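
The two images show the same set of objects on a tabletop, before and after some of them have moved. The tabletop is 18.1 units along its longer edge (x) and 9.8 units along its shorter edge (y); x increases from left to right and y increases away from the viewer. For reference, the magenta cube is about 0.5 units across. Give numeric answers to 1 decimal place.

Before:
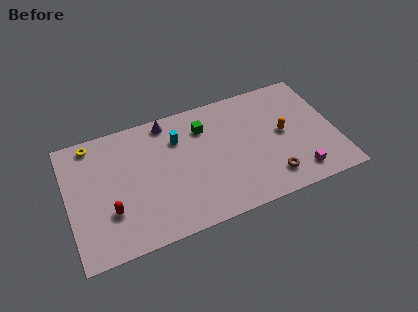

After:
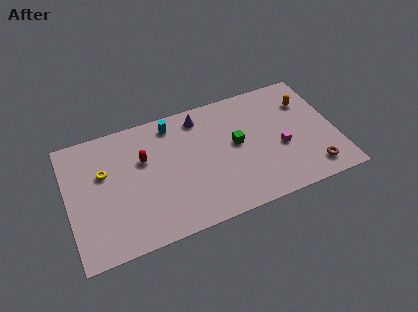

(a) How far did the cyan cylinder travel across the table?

1.3

The cyan cylinder moved from about (7.6, 7.1) to (7.3, 8.4), a distance of √(0.3² + 1.3²) ≈ 1.3.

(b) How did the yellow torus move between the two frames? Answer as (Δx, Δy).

(0.6, -2.5)

From the two frames, the yellow torus sits at roughly (1.9, 8.7) before and (2.5, 6.2) after.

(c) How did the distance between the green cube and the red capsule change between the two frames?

-1.7

The distance was about 8.0 in the first image and 6.3 in the second, so they moved 1.7 units closer together.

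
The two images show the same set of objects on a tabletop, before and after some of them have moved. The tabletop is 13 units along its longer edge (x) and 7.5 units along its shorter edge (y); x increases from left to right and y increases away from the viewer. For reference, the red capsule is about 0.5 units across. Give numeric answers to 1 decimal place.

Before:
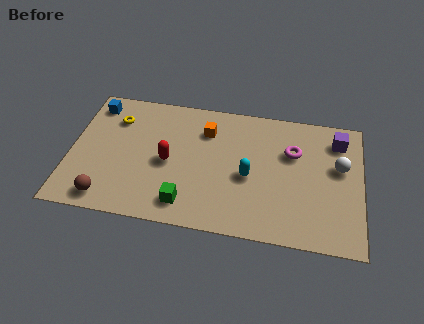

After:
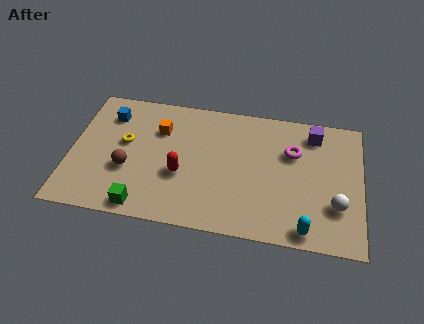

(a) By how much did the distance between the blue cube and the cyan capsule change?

+2.6

Before: roughly 7.7 units apart; after: 10.3. That's 2.6 units further apart.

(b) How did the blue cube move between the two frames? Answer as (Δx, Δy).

(0.7, -0.5)

The blue cube started near (0.9, 6.3) and ended near (1.6, 5.8).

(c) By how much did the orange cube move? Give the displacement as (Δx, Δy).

(-2.1, -0.3)

The orange cube was at about (6.0, 5.6) and moved to about (3.9, 5.3).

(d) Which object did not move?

the magenta torus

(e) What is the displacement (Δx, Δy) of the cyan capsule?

(2.6, -2.5)

From the two frames, the cyan capsule sits at roughly (8.0, 3.3) before and (10.6, 0.8) after.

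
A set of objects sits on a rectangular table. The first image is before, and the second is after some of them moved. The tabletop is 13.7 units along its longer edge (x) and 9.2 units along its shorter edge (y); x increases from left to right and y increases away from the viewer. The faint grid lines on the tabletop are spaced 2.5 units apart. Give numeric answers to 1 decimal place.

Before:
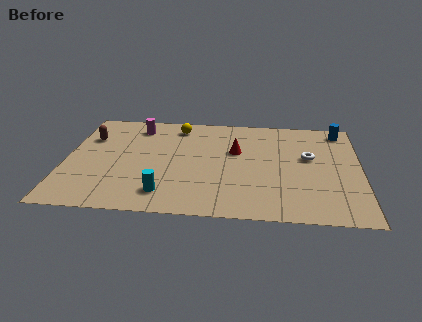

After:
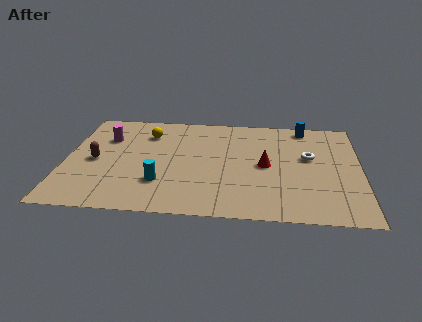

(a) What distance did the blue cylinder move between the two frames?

1.7

From (12.8, 8.0) to (11.1, 8.2), the blue cylinder covered √(1.7² + 0.2²) ≈ 1.7 units.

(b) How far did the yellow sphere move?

1.6

The yellow sphere was near (5.1, 7.8) before and (3.7, 7.0) after, so it travelled √(1.4² + 0.8²) ≈ 1.6 units.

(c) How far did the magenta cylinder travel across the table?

1.8

From (3.2, 7.6) to (1.8, 6.4), the magenta cylinder covered √(1.4² + 1.2²) ≈ 1.8 units.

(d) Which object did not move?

the white torus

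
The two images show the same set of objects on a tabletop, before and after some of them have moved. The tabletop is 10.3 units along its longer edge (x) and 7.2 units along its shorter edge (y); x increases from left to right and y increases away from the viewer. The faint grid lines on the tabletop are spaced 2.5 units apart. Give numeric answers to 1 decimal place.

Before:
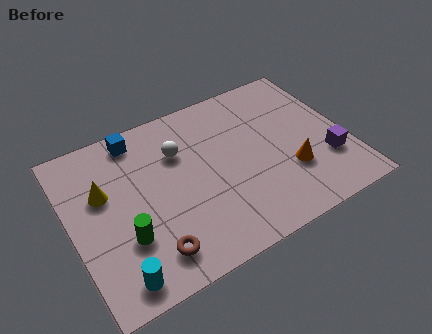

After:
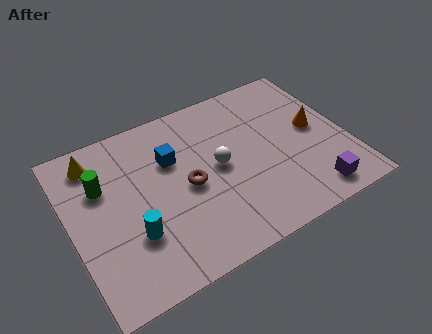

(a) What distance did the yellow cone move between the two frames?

1.5

From (1.3, 4.5) to (1.2, 6.0), the yellow cone covered √(0.1² + 1.5²) ≈ 1.5 units.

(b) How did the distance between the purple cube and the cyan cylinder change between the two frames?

-1.6

Before: roughly 8.2 units apart; after: 6.6. That's 1.6 units closer together.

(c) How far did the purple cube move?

1.4

The purple cube was near (9.4, 2.2) before and (8.6, 1.0) after, so it travelled √(0.8² + 1.2²) ≈ 1.4 units.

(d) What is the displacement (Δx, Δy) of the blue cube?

(1.1, -1.5)

From the two frames, the blue cube sits at roughly (2.8, 6.3) before and (3.9, 4.8) after.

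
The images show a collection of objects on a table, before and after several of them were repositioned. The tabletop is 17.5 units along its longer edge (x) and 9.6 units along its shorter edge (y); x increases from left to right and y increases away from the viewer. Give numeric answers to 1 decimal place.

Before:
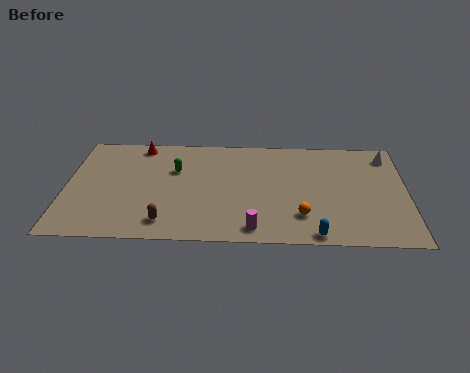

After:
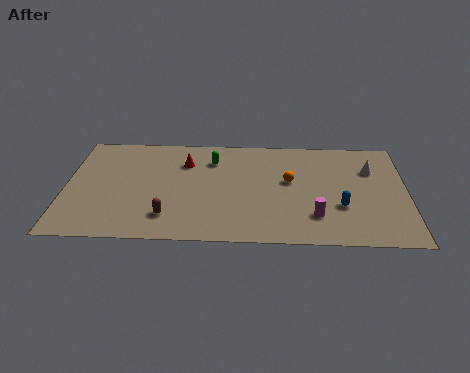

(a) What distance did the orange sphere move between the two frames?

3.2

From (12.1, 2.4) to (11.5, 5.5), the orange sphere covered √(0.6² + 3.1²) ≈ 3.2 units.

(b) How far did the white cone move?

1.6

The white cone was near (16.6, 8.0) before and (15.7, 6.7) after, so it travelled √(0.9² + 1.3²) ≈ 1.6 units.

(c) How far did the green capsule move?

2.1

The green capsule moved from about (5.6, 6.3) to (7.5, 7.3), a distance of √(1.9² + 1.0²) ≈ 2.1.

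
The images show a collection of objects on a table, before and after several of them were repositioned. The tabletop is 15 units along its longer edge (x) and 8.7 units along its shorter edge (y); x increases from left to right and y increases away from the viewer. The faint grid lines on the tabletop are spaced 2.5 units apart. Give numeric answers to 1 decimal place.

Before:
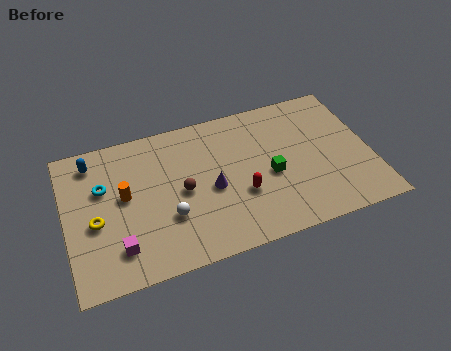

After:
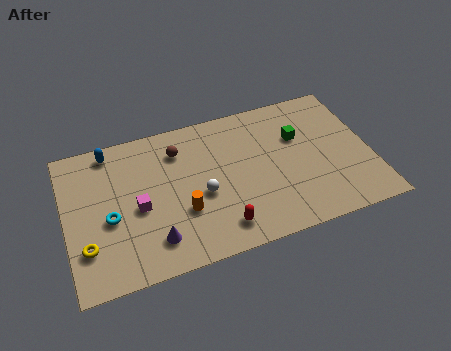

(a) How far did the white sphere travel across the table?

1.9

The white sphere was near (4.9, 2.9) before and (6.6, 3.7) after, so it travelled √(1.7² + 0.8²) ≈ 1.9 units.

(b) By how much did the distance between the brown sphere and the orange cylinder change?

+0.8

The distance was about 2.9 in the first image and 3.7 in the second, so they moved 0.8 units further apart.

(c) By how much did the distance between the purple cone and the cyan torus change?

-2.7

Before: roughly 5.5 units apart; after: 2.8. That's 2.7 units closer together.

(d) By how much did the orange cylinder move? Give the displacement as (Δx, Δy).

(2.7, -1.8)

From the two frames, the orange cylinder sits at roughly (2.9, 4.8) before and (5.6, 3.0) after.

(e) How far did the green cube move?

2.5

The green cube was near (10.0, 3.8) before and (11.6, 5.7) after, so it travelled √(1.6² + 1.9²) ≈ 2.5 units.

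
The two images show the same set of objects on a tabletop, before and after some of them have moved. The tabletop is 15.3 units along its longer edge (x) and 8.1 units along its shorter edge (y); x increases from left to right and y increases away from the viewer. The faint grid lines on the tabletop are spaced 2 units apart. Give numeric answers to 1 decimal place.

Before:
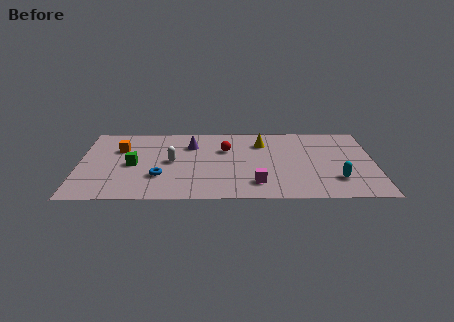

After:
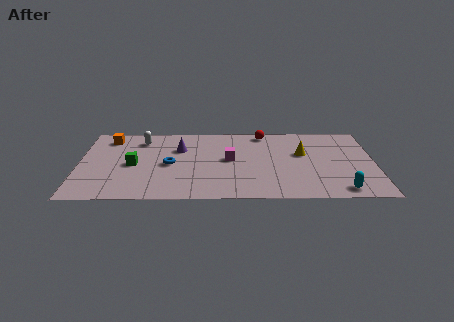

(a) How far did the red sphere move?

2.7

The red sphere moved from about (7.6, 5.4) to (9.6, 7.2), a distance of √(2.0² + 1.8²) ≈ 2.7.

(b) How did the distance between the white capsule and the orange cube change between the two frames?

-1.3

The distance was about 3.0 in the first image and 1.7 in the second, so they moved 1.3 units closer together.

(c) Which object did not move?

the green cube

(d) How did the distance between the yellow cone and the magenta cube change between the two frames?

-0.6

They were about 4.4 units apart before and 3.8 after — 0.6 units closer together.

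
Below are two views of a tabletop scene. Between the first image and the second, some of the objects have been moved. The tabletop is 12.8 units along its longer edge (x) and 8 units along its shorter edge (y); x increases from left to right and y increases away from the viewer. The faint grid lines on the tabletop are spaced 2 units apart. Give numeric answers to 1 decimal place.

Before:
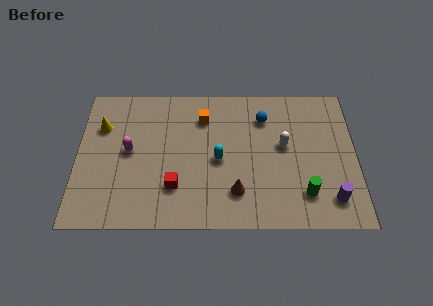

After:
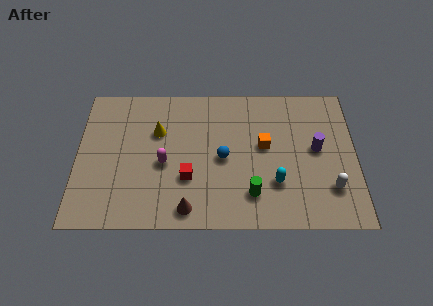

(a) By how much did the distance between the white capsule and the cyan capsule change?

-0.6

They were about 3.1 units apart before and 2.5 after — 0.6 units closer together.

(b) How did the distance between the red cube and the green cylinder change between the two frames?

-2.9

They were about 5.9 units apart before and 3.0 after — 2.9 units closer together.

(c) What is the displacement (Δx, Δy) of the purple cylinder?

(-0.6, 2.8)

From the two frames, the purple cylinder sits at roughly (11.6, 1.5) before and (11.0, 4.3) after.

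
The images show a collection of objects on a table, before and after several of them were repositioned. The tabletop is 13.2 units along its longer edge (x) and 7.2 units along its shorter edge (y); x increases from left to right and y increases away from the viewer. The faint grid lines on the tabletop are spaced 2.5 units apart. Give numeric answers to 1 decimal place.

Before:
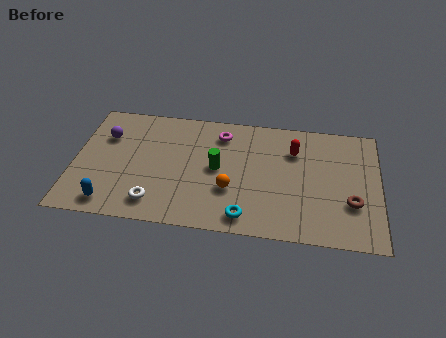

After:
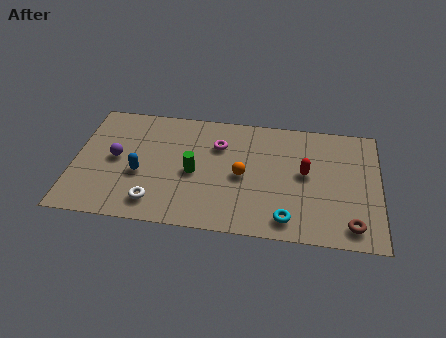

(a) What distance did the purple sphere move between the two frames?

1.4

The purple sphere was near (1.3, 5.0) before and (1.8, 3.7) after, so it travelled √(0.5² + 1.3²) ≈ 1.4 units.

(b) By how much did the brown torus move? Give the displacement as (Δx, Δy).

(0.0, -1.3)

The brown torus started near (12.0, 2.4) and ended near (12.0, 1.1).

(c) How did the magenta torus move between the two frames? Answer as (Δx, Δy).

(-0.1, -0.7)

The magenta torus started near (6.3, 5.8) and ended near (6.2, 5.1).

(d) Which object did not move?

the white torus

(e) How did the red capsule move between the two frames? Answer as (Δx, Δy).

(0.5, -1.3)

The red capsule was at about (9.5, 5.2) and moved to about (10.0, 3.9).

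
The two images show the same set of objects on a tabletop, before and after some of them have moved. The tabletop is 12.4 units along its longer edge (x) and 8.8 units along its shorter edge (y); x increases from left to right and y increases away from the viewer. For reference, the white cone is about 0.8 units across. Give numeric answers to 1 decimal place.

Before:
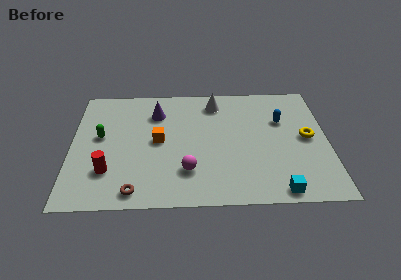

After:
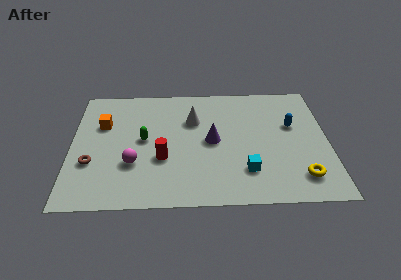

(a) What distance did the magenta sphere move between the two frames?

2.7

From (5.6, 2.3) to (3.0, 2.9), the magenta sphere covered √(2.6² + 0.6²) ≈ 2.7 units.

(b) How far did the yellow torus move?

2.8

From (11.4, 4.5) to (11.0, 1.7), the yellow torus covered √(0.4² + 2.8²) ≈ 2.8 units.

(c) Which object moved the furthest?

the purple cone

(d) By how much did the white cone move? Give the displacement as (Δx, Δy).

(-1.1, -1.3)

The white cone was at about (7.0, 7.3) and moved to about (5.9, 6.0).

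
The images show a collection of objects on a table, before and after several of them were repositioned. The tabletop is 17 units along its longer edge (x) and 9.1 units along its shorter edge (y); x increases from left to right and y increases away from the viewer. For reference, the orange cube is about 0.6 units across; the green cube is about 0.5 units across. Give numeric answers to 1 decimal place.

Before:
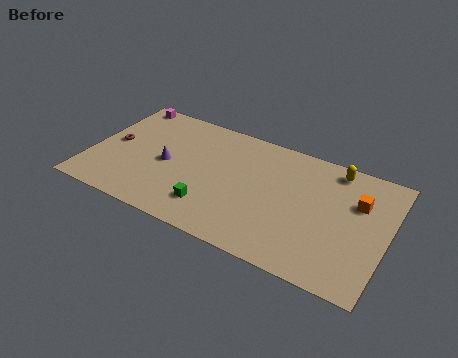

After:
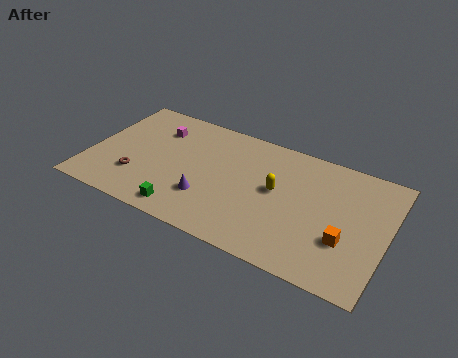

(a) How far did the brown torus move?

2.7

The brown torus moved from about (1.2, 4.7) to (2.9, 2.6), a distance of √(1.7² + 2.1²) ≈ 2.7.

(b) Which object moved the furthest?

the yellow capsule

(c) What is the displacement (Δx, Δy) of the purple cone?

(2.6, -1.6)

The purple cone started near (4.4, 4.3) and ended near (7.0, 2.7).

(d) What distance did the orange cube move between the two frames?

3.0

From (15.2, 6.1) to (14.8, 3.1), the orange cube covered √(0.4² + 3.0²) ≈ 3.0 units.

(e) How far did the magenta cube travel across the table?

2.7

The magenta cube moved from about (1.3, 8.3) to (3.5, 6.8), a distance of √(2.2² + 1.5²) ≈ 2.7.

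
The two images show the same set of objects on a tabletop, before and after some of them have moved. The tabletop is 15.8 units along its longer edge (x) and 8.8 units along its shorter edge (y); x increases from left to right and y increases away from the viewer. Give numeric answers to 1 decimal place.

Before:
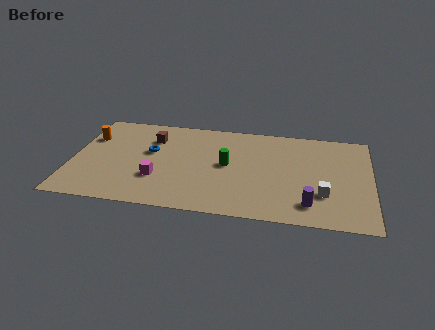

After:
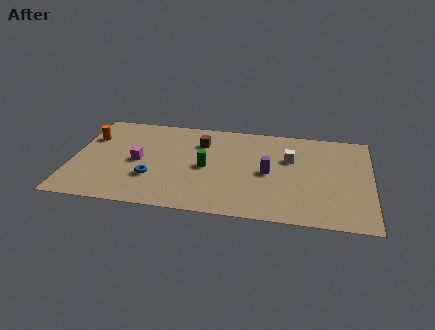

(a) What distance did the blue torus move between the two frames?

2.4

From (4.1, 5.2) to (4.3, 2.8), the blue torus covered √(0.2² + 2.4²) ≈ 2.4 units.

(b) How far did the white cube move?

3.5

From (13.3, 2.7) to (11.5, 5.7), the white cube covered √(1.8² + 3.0²) ≈ 3.5 units.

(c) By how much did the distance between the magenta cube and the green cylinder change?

-0.4

They were about 4.0 units apart before and 3.6 after — 0.4 units closer together.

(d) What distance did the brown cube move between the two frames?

2.6

The brown cube was near (4.1, 6.5) before and (6.7, 6.5) after, so it travelled √(2.6² + 0.0²) ≈ 2.6 units.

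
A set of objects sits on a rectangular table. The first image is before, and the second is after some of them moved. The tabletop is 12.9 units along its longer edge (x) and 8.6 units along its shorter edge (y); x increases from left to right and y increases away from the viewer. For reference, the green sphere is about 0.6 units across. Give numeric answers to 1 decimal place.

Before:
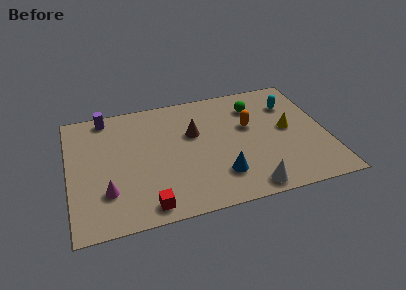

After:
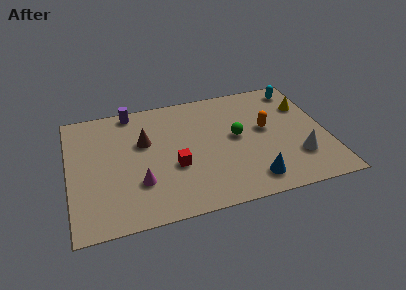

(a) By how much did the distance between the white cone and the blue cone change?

+0.8

They were about 1.8 units apart before and 2.6 after — 0.8 units further apart.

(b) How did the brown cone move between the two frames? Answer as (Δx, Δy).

(-2.5, 0.0)

From the two frames, the brown cone sits at roughly (6.3, 5.4) before and (3.8, 5.4) after.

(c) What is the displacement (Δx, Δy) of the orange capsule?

(0.8, -0.4)

From the two frames, the orange capsule sits at roughly (9.1, 5.2) before and (9.9, 4.8) after.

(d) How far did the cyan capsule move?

1.2

The cyan capsule was near (11.3, 6.3) before and (11.8, 7.4) after, so it travelled √(0.5² + 1.1²) ≈ 1.2 units.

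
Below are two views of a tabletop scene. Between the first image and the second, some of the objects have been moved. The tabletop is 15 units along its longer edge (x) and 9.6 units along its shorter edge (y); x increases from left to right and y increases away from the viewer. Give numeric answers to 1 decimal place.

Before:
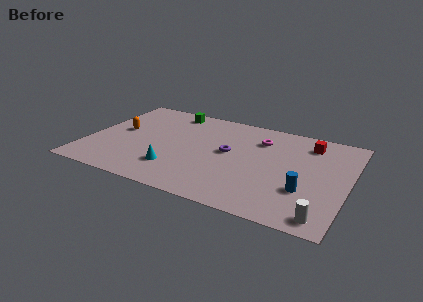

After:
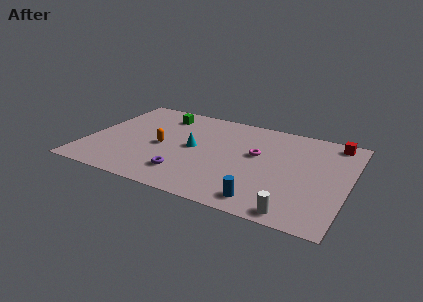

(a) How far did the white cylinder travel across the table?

1.5

The white cylinder was near (13.9, 1.1) before and (12.4, 0.9) after, so it travelled √(1.5² + 0.2²) ≈ 1.5 units.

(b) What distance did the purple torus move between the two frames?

3.7

The purple torus was near (8.1, 5.2) before and (6.0, 2.1) after, so it travelled √(2.1² + 3.1²) ≈ 3.7 units.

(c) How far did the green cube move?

0.8

The green cube moved from about (4.3, 8.4) to (3.8, 7.8), a distance of √(0.5² + 0.6²) ≈ 0.8.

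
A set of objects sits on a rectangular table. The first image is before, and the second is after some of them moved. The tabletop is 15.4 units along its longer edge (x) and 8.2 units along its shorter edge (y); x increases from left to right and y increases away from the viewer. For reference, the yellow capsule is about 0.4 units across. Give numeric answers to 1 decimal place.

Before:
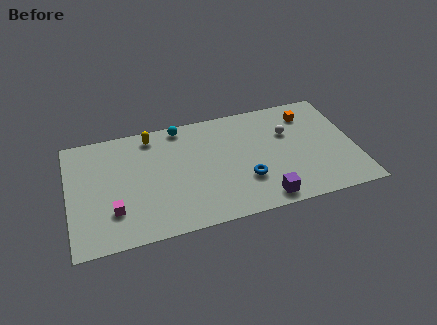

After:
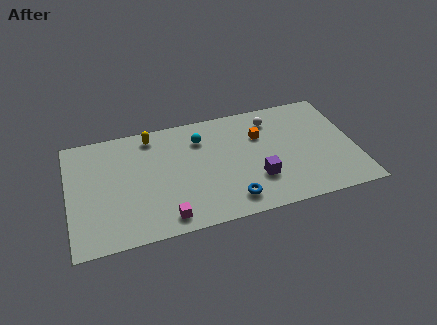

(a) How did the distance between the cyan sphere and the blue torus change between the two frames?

-0.8

They were about 5.8 units apart before and 5.0 after — 0.8 units closer together.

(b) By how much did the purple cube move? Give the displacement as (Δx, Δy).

(-0.2, 1.5)

From the two frames, the purple cube sits at roughly (10.2, 1.0) before and (10.0, 2.5) after.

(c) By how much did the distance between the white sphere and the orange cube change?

-0.4

They were about 1.6 units apart before and 1.2 after — 0.4 units closer together.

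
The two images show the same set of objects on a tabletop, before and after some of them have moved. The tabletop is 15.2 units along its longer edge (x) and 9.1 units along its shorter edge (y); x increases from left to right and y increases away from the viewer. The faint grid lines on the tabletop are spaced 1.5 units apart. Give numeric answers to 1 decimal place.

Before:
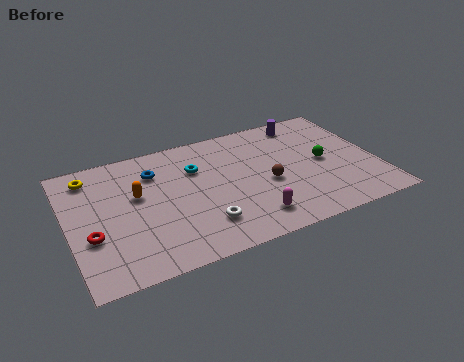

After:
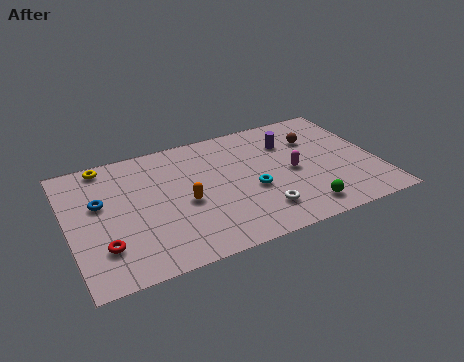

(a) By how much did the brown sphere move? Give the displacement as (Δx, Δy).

(2.7, 2.5)

From the two frames, the brown sphere sits at roughly (9.7, 3.9) before and (12.4, 6.4) after.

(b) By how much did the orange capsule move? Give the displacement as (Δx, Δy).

(2.2, -1.4)

The orange capsule started near (3.4, 5.4) and ended near (5.6, 4.0).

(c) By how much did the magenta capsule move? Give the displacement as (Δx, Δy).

(2.4, 2.6)

The magenta capsule started near (8.6, 1.7) and ended near (11.0, 4.3).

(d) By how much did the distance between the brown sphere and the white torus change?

+1.7

The distance was about 3.8 in the first image and 5.5 in the second, so they moved 1.7 units further apart.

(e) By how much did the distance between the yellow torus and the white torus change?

+2.0

They were about 7.4 units apart before and 9.4 after — 2.0 units further apart.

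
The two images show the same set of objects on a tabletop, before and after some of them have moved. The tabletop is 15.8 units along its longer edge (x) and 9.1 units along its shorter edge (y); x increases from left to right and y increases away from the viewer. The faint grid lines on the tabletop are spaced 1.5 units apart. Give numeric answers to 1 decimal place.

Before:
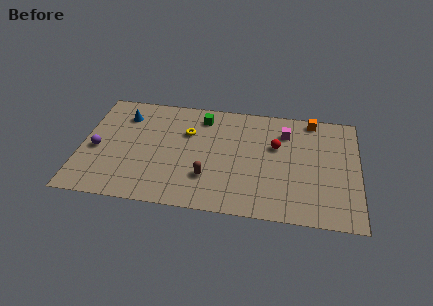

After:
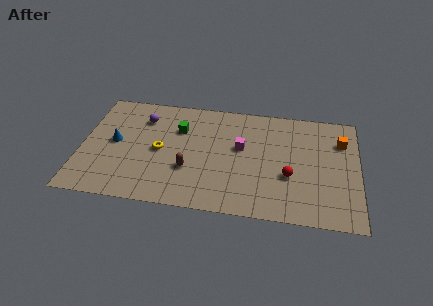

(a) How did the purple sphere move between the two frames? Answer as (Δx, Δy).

(2.5, 2.9)

The purple sphere was at about (0.9, 4.0) and moved to about (3.4, 6.9).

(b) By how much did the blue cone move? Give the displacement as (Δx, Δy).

(-0.4, -2.3)

The blue cone was at about (2.3, 7.0) and moved to about (1.9, 4.7).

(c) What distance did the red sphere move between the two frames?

2.4

From (11.1, 5.7) to (11.9, 3.4), the red sphere covered √(0.8² + 2.3²) ≈ 2.4 units.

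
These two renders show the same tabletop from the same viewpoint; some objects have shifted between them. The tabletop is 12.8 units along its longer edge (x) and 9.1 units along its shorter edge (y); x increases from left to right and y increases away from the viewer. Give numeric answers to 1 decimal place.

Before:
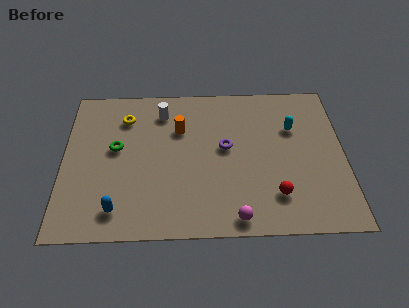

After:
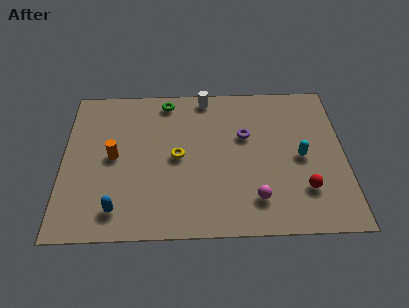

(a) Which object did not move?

the blue capsule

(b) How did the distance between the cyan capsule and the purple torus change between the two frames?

-0.4

Before: roughly 3.3 units apart; after: 2.9. That's 0.4 units closer together.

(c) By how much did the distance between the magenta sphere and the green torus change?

+0.5

The distance was about 6.8 in the first image and 7.3 in the second, so they moved 0.5 units further apart.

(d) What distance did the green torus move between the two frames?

3.7

From (2.4, 5.1) to (4.7, 8.0), the green torus covered √(2.3² + 2.9²) ≈ 3.7 units.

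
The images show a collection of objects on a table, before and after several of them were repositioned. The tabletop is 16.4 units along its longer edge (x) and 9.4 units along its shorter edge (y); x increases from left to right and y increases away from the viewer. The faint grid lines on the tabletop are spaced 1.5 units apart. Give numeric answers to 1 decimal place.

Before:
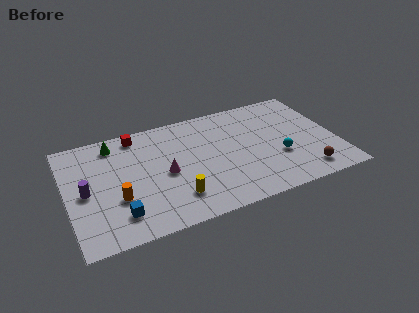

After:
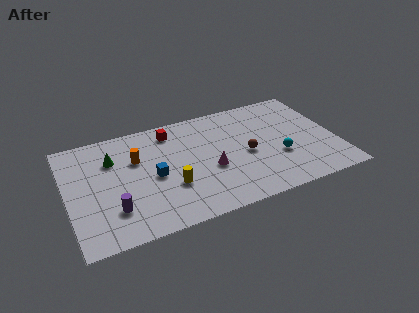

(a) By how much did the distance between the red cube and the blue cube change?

-2.7

They were about 6.5 units apart before and 3.8 after — 2.7 units closer together.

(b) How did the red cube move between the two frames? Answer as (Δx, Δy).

(2.1, -0.4)

The red cube was at about (4.5, 8.3) and moved to about (6.6, 7.9).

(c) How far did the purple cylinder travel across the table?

2.5

The purple cylinder was near (1.1, 4.5) before and (2.6, 2.5) after, so it travelled √(1.5² + 2.0²) ≈ 2.5 units.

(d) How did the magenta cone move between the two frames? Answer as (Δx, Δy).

(2.7, -0.6)

From the two frames, the magenta cone sits at roughly (5.9, 4.4) before and (8.6, 3.8) after.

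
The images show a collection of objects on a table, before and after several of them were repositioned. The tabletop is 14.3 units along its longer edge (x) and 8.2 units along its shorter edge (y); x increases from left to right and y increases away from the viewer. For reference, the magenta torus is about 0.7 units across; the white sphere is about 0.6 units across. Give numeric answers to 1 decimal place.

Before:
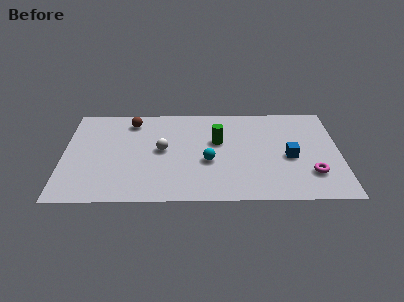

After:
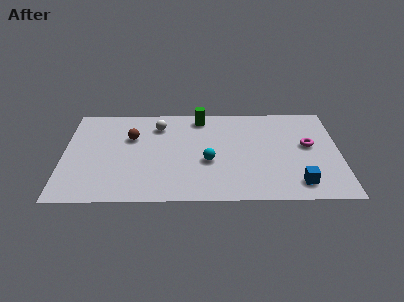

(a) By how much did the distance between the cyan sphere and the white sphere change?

+1.4

They were about 2.6 units apart before and 4.0 after — 1.4 units further apart.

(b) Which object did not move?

the cyan sphere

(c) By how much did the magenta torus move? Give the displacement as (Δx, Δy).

(-0.1, 2.4)

From the two frames, the magenta torus sits at roughly (12.8, 2.2) before and (12.7, 4.6) after.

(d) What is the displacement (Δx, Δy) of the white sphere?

(-0.2, 2.1)

The white sphere started near (5.1, 4.3) and ended near (4.9, 6.4).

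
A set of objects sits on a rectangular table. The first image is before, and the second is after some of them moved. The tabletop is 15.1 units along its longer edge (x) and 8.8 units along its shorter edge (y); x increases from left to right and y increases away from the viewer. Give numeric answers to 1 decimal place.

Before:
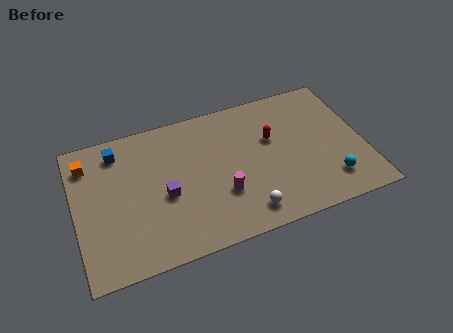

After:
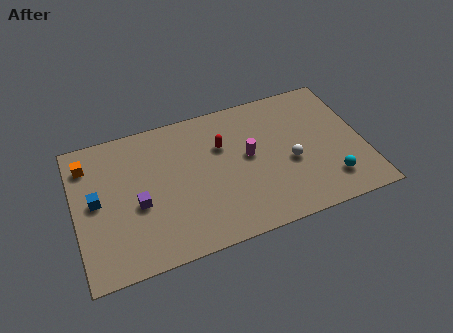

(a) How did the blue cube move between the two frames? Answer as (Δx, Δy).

(-1.3, -2.7)

The blue cube was at about (2.4, 7.3) and moved to about (1.1, 4.6).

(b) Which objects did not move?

the cyan sphere and the orange cube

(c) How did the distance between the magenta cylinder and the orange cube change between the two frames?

+0.7

The distance was about 7.9 in the first image and 8.6 in the second, so they moved 0.7 units further apart.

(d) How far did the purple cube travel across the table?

1.4

The purple cube was near (4.6, 3.8) before and (3.2, 3.7) after, so it travelled √(1.4² + 0.1²) ≈ 1.4 units.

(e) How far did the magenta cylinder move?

2.5

The magenta cylinder was near (7.5, 2.9) before and (9.1, 4.8) after, so it travelled √(1.6² + 1.9²) ≈ 2.5 units.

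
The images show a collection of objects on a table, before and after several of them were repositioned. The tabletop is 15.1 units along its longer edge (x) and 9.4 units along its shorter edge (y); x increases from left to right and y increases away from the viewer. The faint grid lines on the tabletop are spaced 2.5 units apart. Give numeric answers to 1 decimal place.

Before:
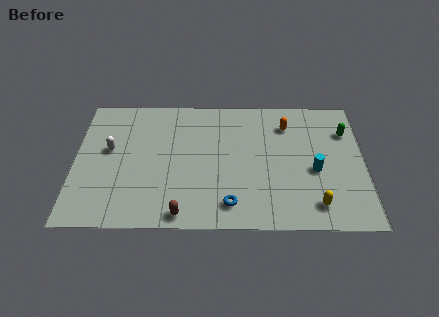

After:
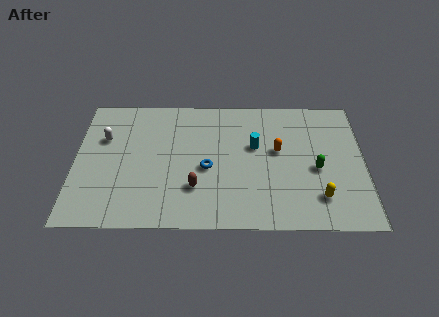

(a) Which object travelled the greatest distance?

the cyan cylinder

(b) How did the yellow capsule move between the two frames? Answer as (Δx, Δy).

(0.2, 0.5)

The yellow capsule was at about (12.5, 1.6) and moved to about (12.7, 2.1).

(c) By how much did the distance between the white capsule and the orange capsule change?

-0.4

Before: roughly 9.5 units apart; after: 9.1. That's 0.4 units closer together.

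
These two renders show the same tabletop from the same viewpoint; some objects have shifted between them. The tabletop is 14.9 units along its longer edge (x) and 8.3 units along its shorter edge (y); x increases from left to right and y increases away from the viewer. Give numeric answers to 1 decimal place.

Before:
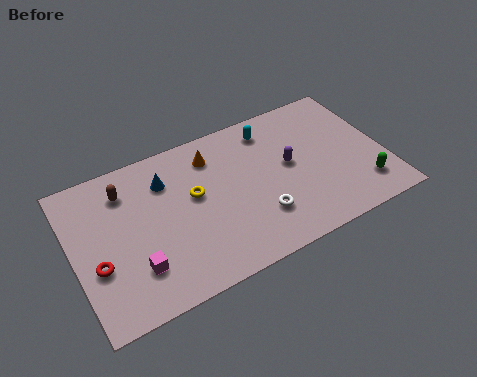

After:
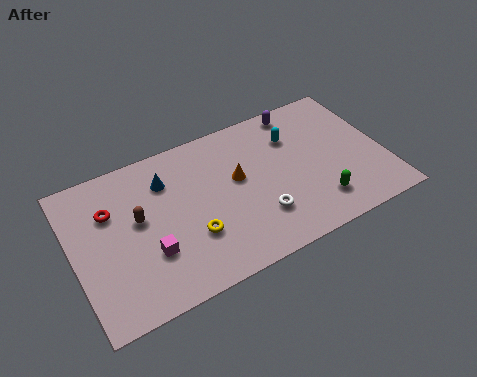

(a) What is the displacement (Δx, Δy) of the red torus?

(0.9, 2.6)

The red torus was at about (1.0, 3.1) and moved to about (1.9, 5.7).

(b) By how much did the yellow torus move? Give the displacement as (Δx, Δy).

(-0.4, -2.1)

From the two frames, the yellow torus sits at roughly (5.8, 4.8) before and (5.4, 2.7) after.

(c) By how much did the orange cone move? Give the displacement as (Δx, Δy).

(1.0, -1.8)

The orange cone started near (6.9, 6.6) and ended near (7.9, 4.8).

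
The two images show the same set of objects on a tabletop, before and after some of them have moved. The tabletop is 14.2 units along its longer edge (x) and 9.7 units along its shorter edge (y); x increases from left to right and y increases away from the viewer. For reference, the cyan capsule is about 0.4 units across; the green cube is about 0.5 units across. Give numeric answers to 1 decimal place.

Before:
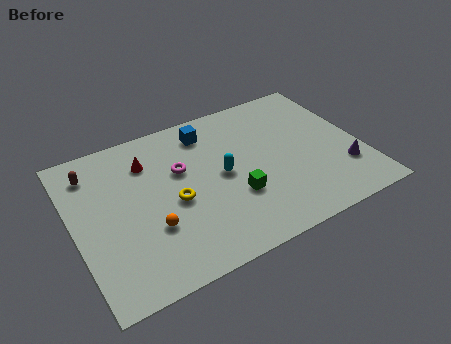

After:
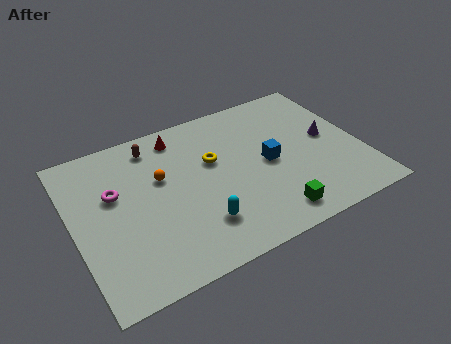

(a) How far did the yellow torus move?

2.8

The yellow torus moved from about (4.8, 4.3) to (7.0, 6.0), a distance of √(2.2² + 1.7²) ≈ 2.8.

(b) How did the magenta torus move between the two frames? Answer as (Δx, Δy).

(-3.3, -0.1)

From the two frames, the magenta torus sits at roughly (5.4, 6.1) before and (2.1, 6.0) after.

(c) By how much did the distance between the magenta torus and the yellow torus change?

+3.0

Before: roughly 1.9 units apart; after: 4.9. That's 3.0 units further apart.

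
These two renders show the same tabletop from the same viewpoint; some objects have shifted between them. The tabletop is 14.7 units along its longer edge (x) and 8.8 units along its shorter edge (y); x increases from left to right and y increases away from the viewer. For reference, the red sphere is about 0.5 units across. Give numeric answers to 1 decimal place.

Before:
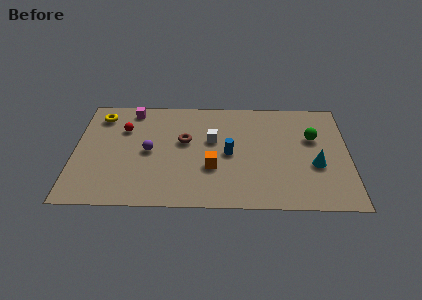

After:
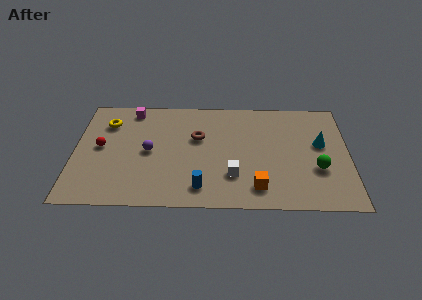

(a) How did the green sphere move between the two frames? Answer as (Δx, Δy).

(0.2, -2.5)

From the two frames, the green sphere sits at roughly (12.8, 5.6) before and (13.0, 3.1) after.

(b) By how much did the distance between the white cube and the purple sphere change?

+1.3

They were about 3.5 units apart before and 4.8 after — 1.3 units further apart.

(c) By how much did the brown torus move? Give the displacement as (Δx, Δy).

(0.7, 0.3)

The brown torus was at about (5.9, 5.2) and moved to about (6.6, 5.5).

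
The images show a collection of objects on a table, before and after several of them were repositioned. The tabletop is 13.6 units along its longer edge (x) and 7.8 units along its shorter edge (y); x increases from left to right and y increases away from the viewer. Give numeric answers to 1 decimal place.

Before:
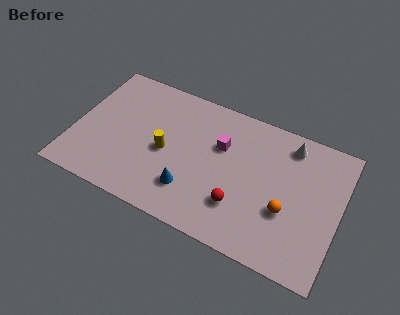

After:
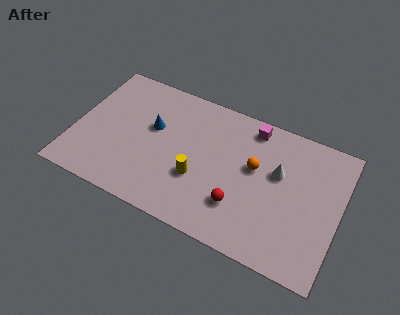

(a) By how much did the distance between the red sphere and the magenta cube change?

+1.4

Before: roughly 3.2 units apart; after: 4.6. That's 1.4 units further apart.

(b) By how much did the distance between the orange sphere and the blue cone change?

+0.4

Before: roughly 4.9 units apart; after: 5.3. That's 0.4 units further apart.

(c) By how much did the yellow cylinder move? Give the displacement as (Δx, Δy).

(1.8, -0.8)

From the two frames, the yellow cylinder sits at roughly (4.7, 3.6) before and (6.5, 2.8) after.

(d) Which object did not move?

the red sphere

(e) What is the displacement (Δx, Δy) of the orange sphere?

(-1.8, 1.7)

From the two frames, the orange sphere sits at roughly (11.0, 2.9) before and (9.2, 4.6) after.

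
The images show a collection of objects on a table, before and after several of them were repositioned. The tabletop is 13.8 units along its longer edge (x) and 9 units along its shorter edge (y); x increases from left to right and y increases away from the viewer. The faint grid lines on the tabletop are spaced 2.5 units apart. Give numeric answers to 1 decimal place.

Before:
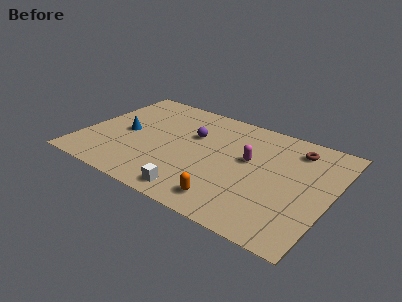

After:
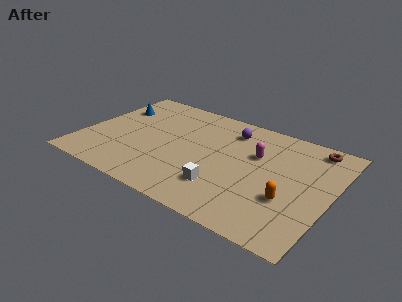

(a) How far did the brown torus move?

1.1

The brown torus moved from about (11.5, 7.3) to (12.4, 7.9), a distance of √(0.9² + 0.6²) ≈ 1.1.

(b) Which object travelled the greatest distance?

the orange capsule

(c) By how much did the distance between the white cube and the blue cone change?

+2.5

The distance was about 5.6 in the first image and 8.1 in the second, so they moved 2.5 units further apart.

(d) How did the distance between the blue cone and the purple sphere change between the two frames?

+2.8

The distance was about 3.9 in the first image and 6.7 in the second, so they moved 2.8 units further apart.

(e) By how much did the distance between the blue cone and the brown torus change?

+1.6

They were about 9.7 units apart before and 11.3 after — 1.6 units further apart.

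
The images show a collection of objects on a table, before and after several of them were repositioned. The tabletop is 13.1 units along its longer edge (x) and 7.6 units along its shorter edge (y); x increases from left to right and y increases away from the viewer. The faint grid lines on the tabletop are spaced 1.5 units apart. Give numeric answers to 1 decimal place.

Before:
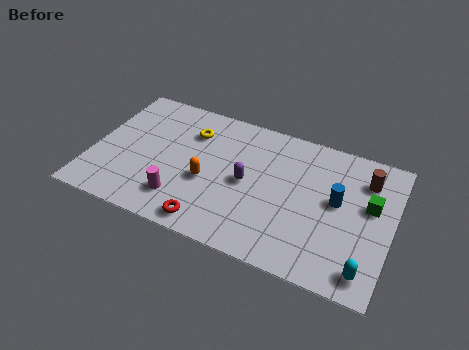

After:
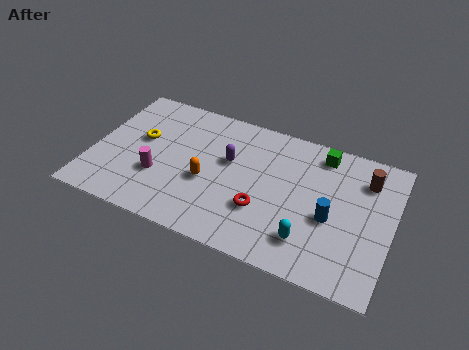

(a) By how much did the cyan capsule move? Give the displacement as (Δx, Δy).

(-2.5, 0.6)

The cyan capsule started near (12.2, 1.1) and ended near (9.7, 1.7).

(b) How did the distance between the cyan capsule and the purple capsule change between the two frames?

-1.2

The distance was about 6.0 in the first image and 4.8 in the second, so they moved 1.2 units closer together.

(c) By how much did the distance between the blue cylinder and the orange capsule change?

-0.3

The distance was about 5.7 in the first image and 5.4 in the second, so they moved 0.3 units closer together.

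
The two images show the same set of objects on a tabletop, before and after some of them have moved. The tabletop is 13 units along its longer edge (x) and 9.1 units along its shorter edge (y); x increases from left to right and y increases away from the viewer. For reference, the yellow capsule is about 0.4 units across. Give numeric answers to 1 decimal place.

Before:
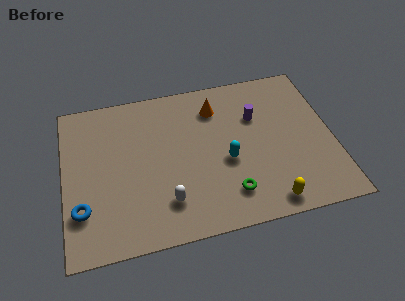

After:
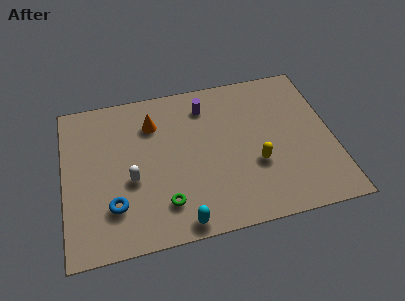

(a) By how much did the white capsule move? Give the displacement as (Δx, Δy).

(-1.6, 1.6)

The white capsule started near (4.8, 2.1) and ended near (3.2, 3.7).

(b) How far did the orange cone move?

3.1

The orange cone was near (7.5, 7.1) before and (4.4, 6.8) after, so it travelled √(3.1² + 0.3²) ≈ 3.1 units.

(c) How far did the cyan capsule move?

3.8

The cyan capsule moved from about (7.8, 3.8) to (5.4, 0.8), a distance of √(2.4² + 3.0²) ≈ 3.8.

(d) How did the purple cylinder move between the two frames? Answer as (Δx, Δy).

(-2.4, 1.2)

From the two frames, the purple cylinder sits at roughly (9.4, 6.1) before and (7.0, 7.3) after.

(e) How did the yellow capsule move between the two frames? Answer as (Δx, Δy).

(-0.4, 2.3)

The yellow capsule was at about (9.6, 1.0) and moved to about (9.2, 3.3).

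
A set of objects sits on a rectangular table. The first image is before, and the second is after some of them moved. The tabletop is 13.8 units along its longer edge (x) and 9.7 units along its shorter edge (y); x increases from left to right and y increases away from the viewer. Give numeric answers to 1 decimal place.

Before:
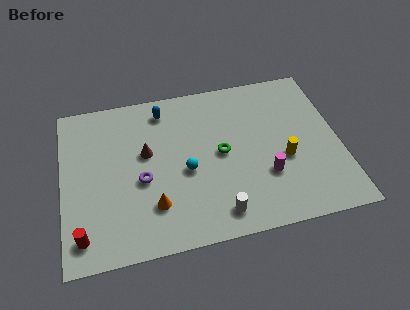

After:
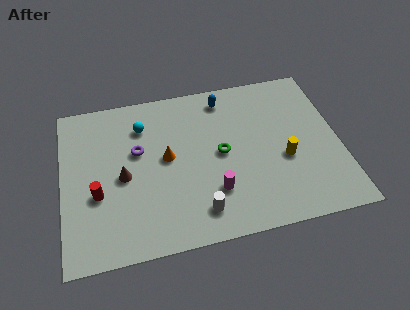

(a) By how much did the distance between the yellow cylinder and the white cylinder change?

+0.6

They were about 4.3 units apart before and 4.9 after — 0.6 units further apart.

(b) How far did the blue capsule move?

3.1

From (5.2, 8.2) to (8.3, 8.3), the blue capsule covered √(3.1² + 0.1²) ≈ 3.1 units.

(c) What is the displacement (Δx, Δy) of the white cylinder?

(-0.9, 0.3)

The white cylinder started near (7.5, 1.4) and ended near (6.6, 1.7).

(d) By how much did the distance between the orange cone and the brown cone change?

-0.9

Before: roughly 3.2 units apart; after: 2.3. That's 0.9 units closer together.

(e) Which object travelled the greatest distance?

the cyan sphere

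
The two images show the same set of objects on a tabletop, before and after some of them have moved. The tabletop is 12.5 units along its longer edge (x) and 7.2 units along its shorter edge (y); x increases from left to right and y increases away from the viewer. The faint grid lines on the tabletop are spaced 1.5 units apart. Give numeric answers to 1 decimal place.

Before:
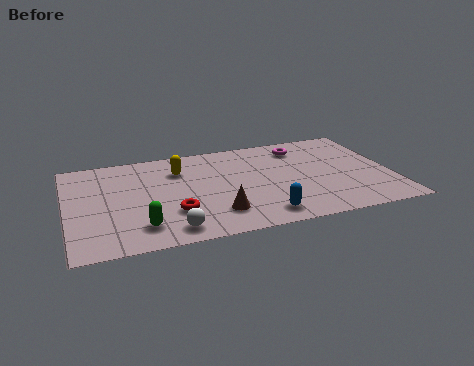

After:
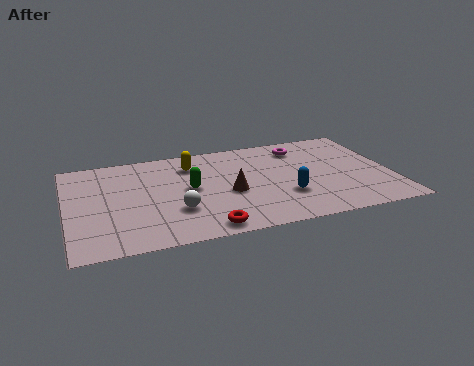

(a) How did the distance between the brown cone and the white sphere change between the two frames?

+0.3

They were about 1.9 units apart before and 2.2 after — 0.3 units further apart.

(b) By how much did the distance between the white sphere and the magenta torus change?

-1.0

The distance was about 7.2 in the first image and 6.2 in the second, so they moved 1.0 units closer together.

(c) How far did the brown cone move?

1.5

From (5.6, 1.7) to (6.2, 3.1), the brown cone covered √(0.6² + 1.4²) ≈ 1.5 units.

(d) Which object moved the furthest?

the green capsule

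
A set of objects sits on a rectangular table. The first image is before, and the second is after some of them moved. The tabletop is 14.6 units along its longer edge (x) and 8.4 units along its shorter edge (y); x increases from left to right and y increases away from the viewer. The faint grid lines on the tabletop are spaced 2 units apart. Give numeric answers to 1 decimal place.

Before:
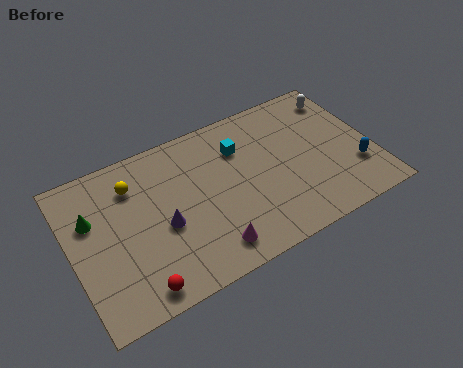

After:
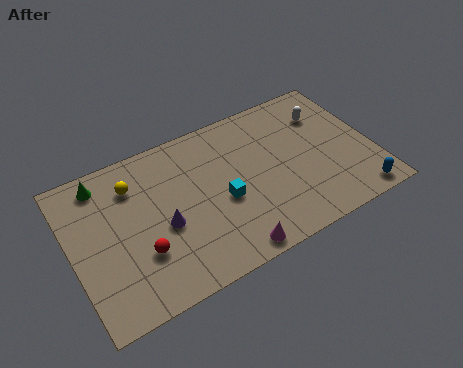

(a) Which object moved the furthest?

the cyan cube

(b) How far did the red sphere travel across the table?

1.7

From (2.7, 1.0) to (3.1, 2.7), the red sphere covered √(0.4² + 1.7²) ≈ 1.7 units.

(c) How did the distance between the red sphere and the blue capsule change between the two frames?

-0.5

Before: roughly 11.0 units apart; after: 10.5. That's 0.5 units closer together.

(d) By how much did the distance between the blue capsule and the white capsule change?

+0.9

The distance was about 4.4 in the first image and 5.3 in the second, so they moved 0.9 units further apart.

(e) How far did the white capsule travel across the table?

1.1

The white capsule was near (13.6, 6.9) before and (12.7, 6.2) after, so it travelled √(0.9² + 0.7²) ≈ 1.1 units.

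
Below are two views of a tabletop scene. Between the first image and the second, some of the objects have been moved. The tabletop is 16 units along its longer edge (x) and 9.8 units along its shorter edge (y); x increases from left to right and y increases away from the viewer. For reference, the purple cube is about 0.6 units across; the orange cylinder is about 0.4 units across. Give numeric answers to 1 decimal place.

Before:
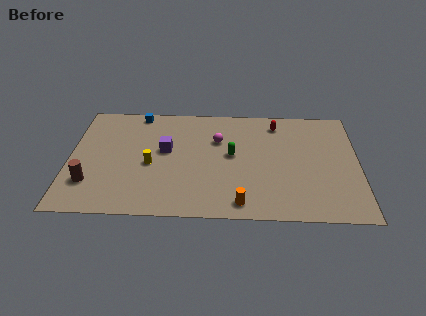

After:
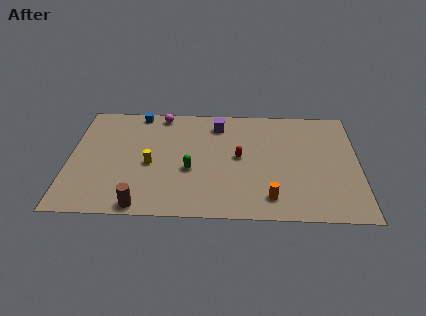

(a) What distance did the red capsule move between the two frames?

3.7

From (11.5, 8.2) to (9.4, 5.1), the red capsule covered √(2.1² + 3.1²) ≈ 3.7 units.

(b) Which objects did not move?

the blue cube and the yellow cylinder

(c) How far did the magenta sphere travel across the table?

3.9

The magenta sphere moved from about (8.2, 6.6) to (5.0, 8.8), a distance of √(3.2² + 2.2²) ≈ 3.9.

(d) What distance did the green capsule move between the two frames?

2.7

From (9.0, 5.3) to (6.7, 3.9), the green capsule covered √(2.3² + 1.4²) ≈ 2.7 units.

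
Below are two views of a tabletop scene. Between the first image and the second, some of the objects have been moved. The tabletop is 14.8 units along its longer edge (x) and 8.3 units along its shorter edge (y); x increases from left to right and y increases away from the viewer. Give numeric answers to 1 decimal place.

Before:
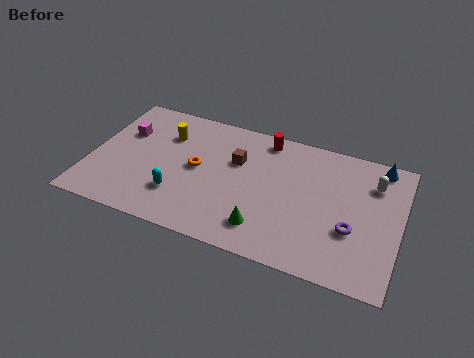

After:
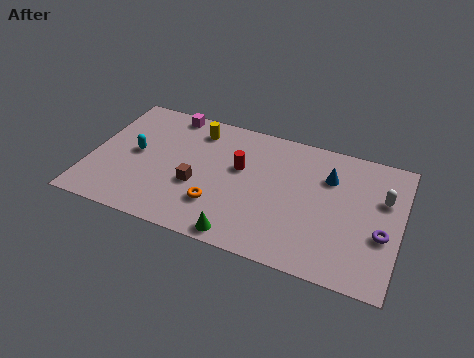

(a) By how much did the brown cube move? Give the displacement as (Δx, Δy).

(-1.7, -2.2)

The brown cube started near (6.9, 5.4) and ended near (5.2, 3.2).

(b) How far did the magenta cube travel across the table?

2.8

The magenta cube was near (1.4, 5.5) before and (3.4, 7.5) after, so it travelled √(2.0² + 2.0²) ≈ 2.8 units.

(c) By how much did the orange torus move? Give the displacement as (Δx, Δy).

(1.2, -2.0)

The orange torus started near (5.1, 4.3) and ended near (6.3, 2.3).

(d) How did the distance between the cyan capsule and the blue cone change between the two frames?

-1.2

The distance was about 10.5 in the first image and 9.3 in the second, so they moved 1.2 units closer together.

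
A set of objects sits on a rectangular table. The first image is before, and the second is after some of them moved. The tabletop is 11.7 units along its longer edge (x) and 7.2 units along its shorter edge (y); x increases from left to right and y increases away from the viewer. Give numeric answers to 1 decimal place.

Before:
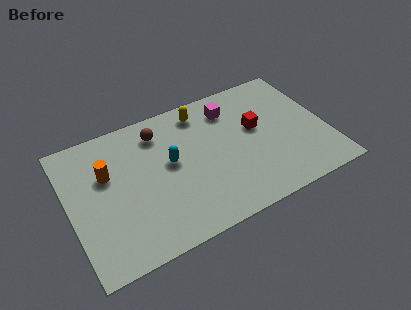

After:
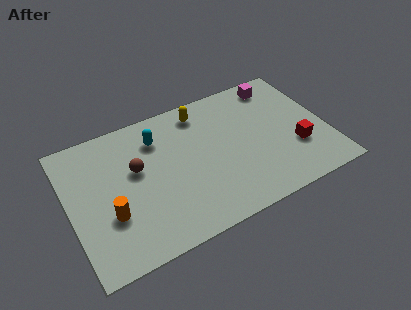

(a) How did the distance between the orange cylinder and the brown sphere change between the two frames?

-0.5

They were about 2.8 units apart before and 2.3 after — 0.5 units closer together.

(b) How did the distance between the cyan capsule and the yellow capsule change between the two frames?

-0.5

They were about 2.7 units apart before and 2.2 after — 0.5 units closer together.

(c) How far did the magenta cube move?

2.4

From (7.6, 5.7) to (9.9, 6.2), the magenta cube covered √(2.3² + 0.5²) ≈ 2.4 units.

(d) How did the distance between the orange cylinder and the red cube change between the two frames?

+1.7

They were about 6.8 units apart before and 8.5 after — 1.7 units further apart.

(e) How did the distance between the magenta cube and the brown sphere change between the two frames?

+3.8

The distance was about 3.3 in the first image and 7.1 in the second, so they moved 3.8 units further apart.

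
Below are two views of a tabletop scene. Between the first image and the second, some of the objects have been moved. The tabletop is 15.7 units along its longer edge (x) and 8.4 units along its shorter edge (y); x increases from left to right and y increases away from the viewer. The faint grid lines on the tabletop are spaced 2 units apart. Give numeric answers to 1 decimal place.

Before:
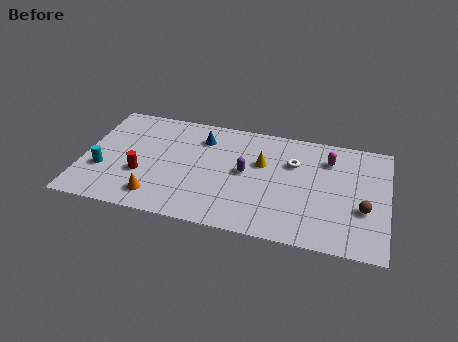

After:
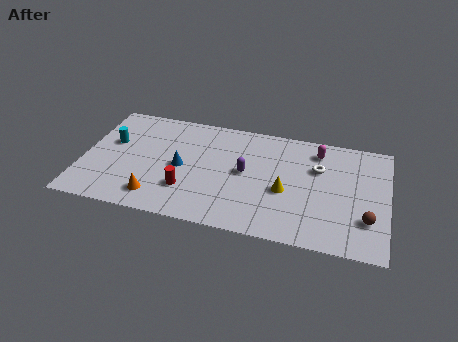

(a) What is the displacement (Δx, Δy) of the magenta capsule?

(-0.6, 0.5)

The magenta capsule was at about (12.6, 6.4) and moved to about (12.0, 6.9).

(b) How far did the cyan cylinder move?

2.2

From (1.1, 2.9) to (1.4, 5.1), the cyan cylinder covered √(0.3² + 2.2²) ≈ 2.2 units.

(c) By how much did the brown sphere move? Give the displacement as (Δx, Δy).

(0.2, -0.7)

The brown sphere started near (14.5, 3.1) and ended near (14.7, 2.4).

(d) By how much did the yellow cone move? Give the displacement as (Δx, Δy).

(1.3, -1.8)

The yellow cone started near (9.2, 5.3) and ended near (10.5, 3.5).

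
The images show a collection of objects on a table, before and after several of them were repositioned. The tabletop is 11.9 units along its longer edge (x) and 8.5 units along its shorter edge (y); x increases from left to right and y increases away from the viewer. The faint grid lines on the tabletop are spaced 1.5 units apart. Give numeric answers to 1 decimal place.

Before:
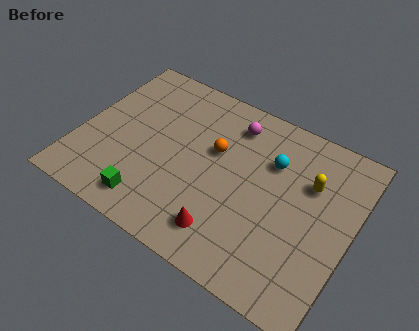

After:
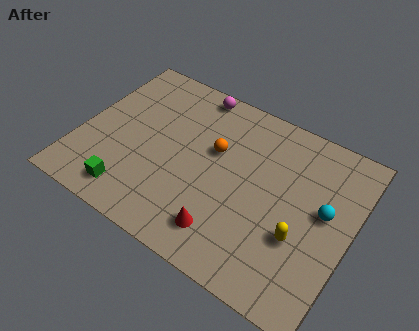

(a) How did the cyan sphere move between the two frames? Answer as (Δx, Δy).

(2.5, -1.2)

The cyan sphere was at about (8.2, 5.9) and moved to about (10.7, 4.7).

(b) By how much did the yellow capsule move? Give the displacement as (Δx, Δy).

(0.0, -2.7)

From the two frames, the yellow capsule sits at roughly (9.9, 5.7) before and (9.9, 3.0) after.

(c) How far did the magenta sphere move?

2.1

From (6.3, 6.9) to (4.4, 7.7), the magenta sphere covered √(1.9² + 0.8²) ≈ 2.1 units.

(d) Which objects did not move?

the red cone and the orange sphere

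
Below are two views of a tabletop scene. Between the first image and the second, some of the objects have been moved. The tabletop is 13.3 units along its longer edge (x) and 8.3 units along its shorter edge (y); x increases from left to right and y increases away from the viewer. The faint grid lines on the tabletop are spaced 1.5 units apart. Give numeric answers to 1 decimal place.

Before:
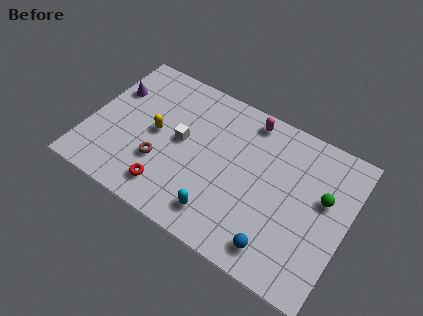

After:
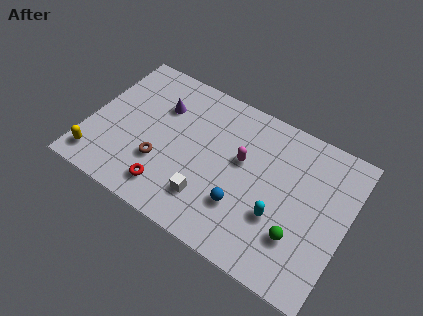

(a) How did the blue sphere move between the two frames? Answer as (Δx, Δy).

(-2.0, 1.2)

The blue sphere was at about (10.2, 1.3) and moved to about (8.2, 2.5).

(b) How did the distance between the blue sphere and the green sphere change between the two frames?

-1.2

The distance was about 4.1 in the first image and 2.9 in the second, so they moved 1.2 units closer together.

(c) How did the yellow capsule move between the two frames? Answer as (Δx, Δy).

(-2.6, -2.9)

The yellow capsule was at about (3.4, 4.2) and moved to about (0.8, 1.3).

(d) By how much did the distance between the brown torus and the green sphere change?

-1.2

Before: roughly 8.4 units apart; after: 7.2. That's 1.2 units closer together.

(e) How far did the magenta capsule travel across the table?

2.4

From (7.8, 7.3) to (7.8, 4.9), the magenta capsule covered √(0.0² + 2.4²) ≈ 2.4 units.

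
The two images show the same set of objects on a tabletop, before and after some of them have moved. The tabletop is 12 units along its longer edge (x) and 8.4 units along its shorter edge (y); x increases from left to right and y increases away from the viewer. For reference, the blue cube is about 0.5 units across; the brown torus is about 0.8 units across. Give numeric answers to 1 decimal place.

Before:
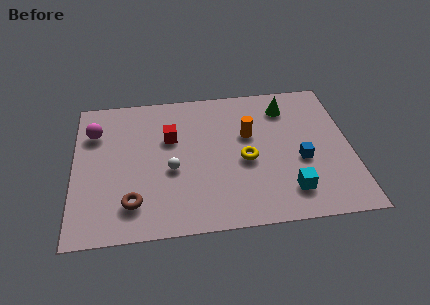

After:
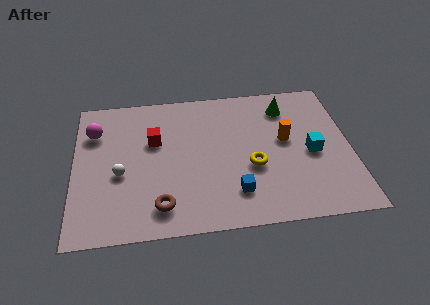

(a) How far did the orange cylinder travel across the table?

1.7

The orange cylinder was near (7.6, 5.2) before and (9.2, 4.7) after, so it travelled √(1.6² + 0.5²) ≈ 1.7 units.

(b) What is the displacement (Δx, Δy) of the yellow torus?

(0.3, -0.4)

The yellow torus was at about (7.4, 3.7) and moved to about (7.7, 3.3).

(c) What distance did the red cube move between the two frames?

0.7

The red cube was near (4.2, 5.4) before and (3.5, 5.3) after, so it travelled √(0.7² + 0.1²) ≈ 0.7 units.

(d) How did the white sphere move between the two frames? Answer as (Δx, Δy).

(-2.2, 0.0)

The white sphere started near (4.2, 3.5) and ended near (2.0, 3.5).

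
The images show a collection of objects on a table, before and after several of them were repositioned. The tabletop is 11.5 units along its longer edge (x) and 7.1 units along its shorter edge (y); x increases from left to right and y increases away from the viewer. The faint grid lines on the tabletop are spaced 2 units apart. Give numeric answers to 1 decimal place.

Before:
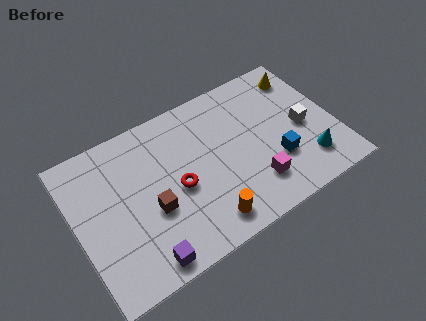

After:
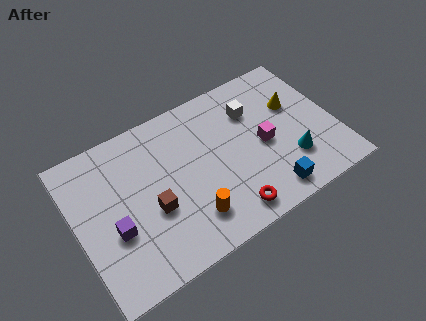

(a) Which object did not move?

the brown cube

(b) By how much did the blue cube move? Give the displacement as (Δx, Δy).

(-0.6, -1.3)

The blue cube started near (8.7, 2.3) and ended near (8.1, 1.0).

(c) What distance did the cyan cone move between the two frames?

0.8

The cyan cone moved from about (10.0, 1.6) to (9.3, 2.0), a distance of √(0.7² + 0.4²) ≈ 0.8.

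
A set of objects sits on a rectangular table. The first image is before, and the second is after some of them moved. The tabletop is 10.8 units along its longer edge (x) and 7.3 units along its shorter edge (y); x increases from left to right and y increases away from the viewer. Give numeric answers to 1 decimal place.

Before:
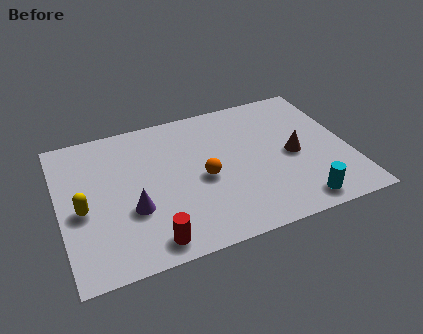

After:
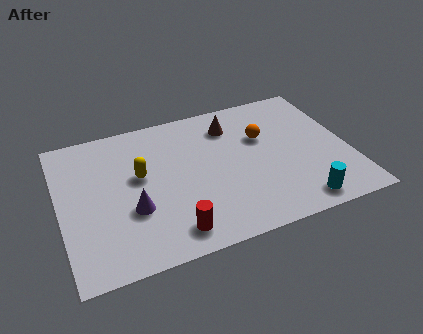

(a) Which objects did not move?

the purple cone and the cyan cylinder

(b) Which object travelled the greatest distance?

the brown cone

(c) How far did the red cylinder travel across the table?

0.8

The red cylinder moved from about (3.1, 0.9) to (3.9, 1.1), a distance of √(0.8² + 0.2²) ≈ 0.8.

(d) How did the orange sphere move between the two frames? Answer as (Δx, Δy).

(2.4, 1.4)

From the two frames, the orange sphere sits at roughly (5.3, 3.3) before and (7.7, 4.7) after.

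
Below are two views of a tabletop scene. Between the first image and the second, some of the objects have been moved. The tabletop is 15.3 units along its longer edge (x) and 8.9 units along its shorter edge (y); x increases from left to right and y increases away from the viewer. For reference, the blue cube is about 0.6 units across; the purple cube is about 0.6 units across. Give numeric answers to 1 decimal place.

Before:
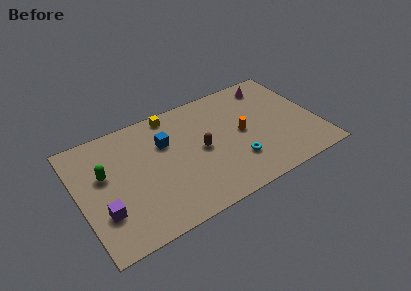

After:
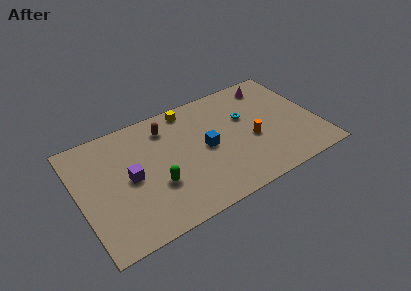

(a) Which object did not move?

the magenta cone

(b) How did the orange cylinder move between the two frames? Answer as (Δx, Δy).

(0.5, -0.8)

The orange cylinder was at about (10.5, 4.5) and moved to about (11.0, 3.7).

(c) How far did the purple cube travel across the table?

2.5

The purple cube was near (1.3, 2.7) before and (3.2, 4.4) after, so it travelled √(1.9² + 1.7²) ≈ 2.5 units.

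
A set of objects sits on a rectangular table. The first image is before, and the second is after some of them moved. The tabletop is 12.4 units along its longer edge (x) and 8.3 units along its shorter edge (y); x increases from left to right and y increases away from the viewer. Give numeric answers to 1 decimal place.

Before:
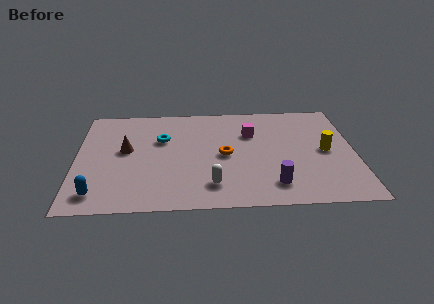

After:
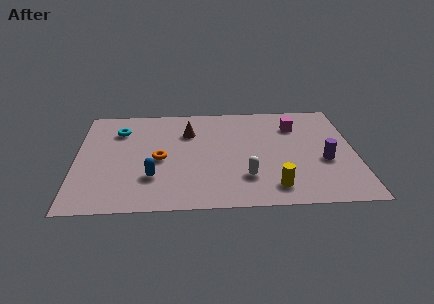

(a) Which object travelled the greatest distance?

the yellow cylinder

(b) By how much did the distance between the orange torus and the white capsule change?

+1.7

Before: roughly 2.4 units apart; after: 4.1. That's 1.7 units further apart.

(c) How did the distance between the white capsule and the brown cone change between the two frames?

-0.3

Before: roughly 4.8 units apart; after: 4.5. That's 0.3 units closer together.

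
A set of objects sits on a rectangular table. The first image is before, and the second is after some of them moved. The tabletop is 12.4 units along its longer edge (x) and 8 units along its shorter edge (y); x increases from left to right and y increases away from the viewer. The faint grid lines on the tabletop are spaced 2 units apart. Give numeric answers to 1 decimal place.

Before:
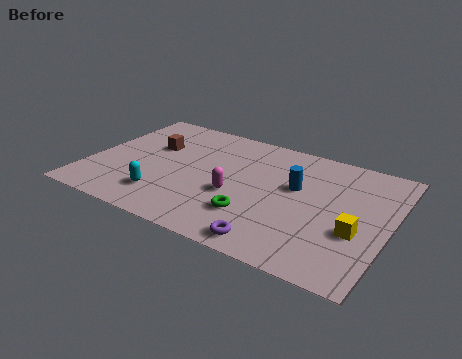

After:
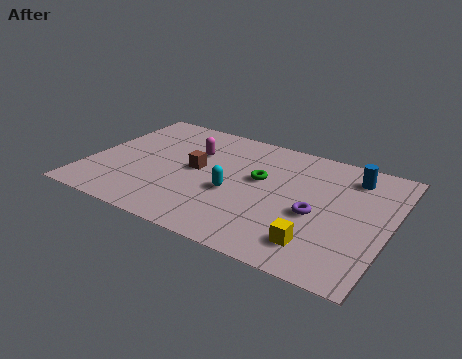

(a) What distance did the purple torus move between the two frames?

2.9

The purple torus was near (8.1, 0.9) before and (9.5, 3.4) after, so it travelled √(1.4² + 2.5²) ≈ 2.9 units.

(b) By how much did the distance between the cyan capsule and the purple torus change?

-1.4

The distance was about 4.8 in the first image and 3.4 in the second, so they moved 1.4 units closer together.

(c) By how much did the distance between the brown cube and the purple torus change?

-1.9

The distance was about 7.1 in the first image and 5.2 in the second, so they moved 1.9 units closer together.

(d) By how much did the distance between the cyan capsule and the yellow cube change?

-3.8

They were about 7.9 units apart before and 4.1 after — 3.8 units closer together.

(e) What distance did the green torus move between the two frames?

2.5

From (7.1, 2.2) to (7.0, 4.7), the green torus covered √(0.1² + 2.5²) ≈ 2.5 units.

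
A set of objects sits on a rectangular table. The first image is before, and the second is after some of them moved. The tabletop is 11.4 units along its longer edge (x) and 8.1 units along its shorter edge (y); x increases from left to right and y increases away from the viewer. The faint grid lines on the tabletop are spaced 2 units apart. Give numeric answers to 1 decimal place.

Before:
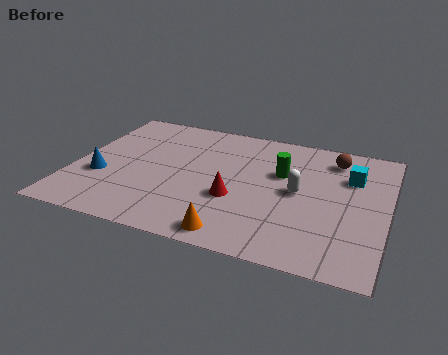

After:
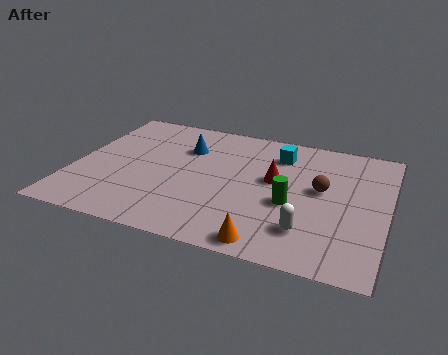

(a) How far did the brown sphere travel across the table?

2.1

The brown sphere was near (9.3, 6.6) before and (9.0, 4.5) after, so it travelled √(0.3² + 2.1²) ≈ 2.1 units.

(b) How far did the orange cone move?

1.2

The orange cone moved from about (6.2, 0.9) to (7.4, 0.8), a distance of √(1.2² + 0.1²) ≈ 1.2.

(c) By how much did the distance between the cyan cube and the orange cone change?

-0.5

They were about 6.0 units apart before and 5.5 after — 0.5 units closer together.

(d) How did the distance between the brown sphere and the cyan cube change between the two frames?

+1.3

The distance was about 1.2 in the first image and 2.5 in the second, so they moved 1.3 units further apart.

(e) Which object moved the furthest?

the blue cone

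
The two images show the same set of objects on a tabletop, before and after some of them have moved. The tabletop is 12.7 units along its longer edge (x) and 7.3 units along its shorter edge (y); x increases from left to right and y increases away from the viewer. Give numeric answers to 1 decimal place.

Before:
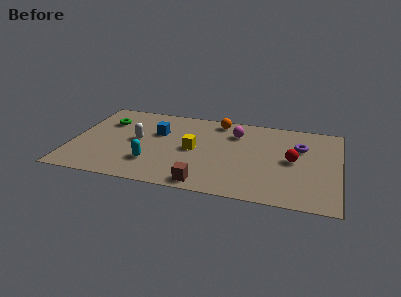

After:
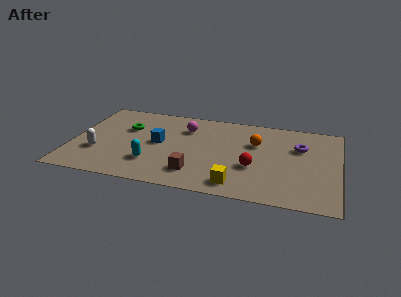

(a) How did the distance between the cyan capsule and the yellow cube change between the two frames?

+1.7

They were about 2.5 units apart before and 4.2 after — 1.7 units further apart.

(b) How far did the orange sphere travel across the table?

2.5

The orange sphere moved from about (6.8, 6.4) to (8.7, 4.8), a distance of √(1.9² + 1.6²) ≈ 2.5.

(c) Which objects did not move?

the cyan capsule and the purple torus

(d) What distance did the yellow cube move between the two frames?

3.3

From (5.8, 3.6) to (8.0, 1.1), the yellow cube covered √(2.2² + 2.5²) ≈ 3.3 units.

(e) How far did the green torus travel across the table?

1.1

The green torus was near (1.5, 5.2) before and (2.5, 4.8) after, so it travelled √(1.0² + 0.4²) ≈ 1.1 units.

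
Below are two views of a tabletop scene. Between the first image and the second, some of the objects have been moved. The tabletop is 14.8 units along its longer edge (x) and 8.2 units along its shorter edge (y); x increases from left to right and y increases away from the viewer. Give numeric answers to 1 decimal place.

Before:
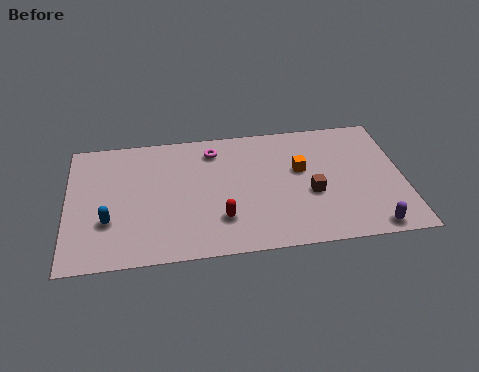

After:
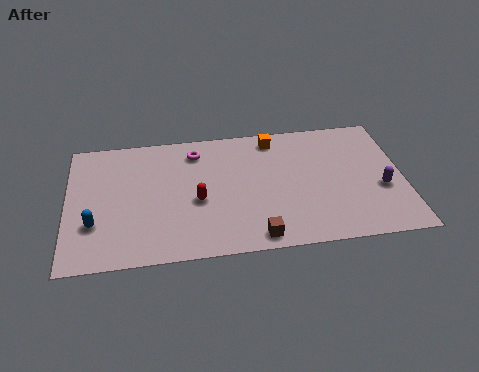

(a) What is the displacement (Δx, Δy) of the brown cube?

(-2.5, -2.4)

The brown cube was at about (10.7, 3.3) and moved to about (8.2, 0.9).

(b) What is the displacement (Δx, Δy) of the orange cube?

(-1.1, 2.2)

From the two frames, the orange cube sits at roughly (10.3, 4.9) before and (9.2, 7.1) after.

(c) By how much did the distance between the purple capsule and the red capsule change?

+1.5

Before: roughly 6.6 units apart; after: 8.1. That's 1.5 units further apart.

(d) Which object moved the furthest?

the brown cube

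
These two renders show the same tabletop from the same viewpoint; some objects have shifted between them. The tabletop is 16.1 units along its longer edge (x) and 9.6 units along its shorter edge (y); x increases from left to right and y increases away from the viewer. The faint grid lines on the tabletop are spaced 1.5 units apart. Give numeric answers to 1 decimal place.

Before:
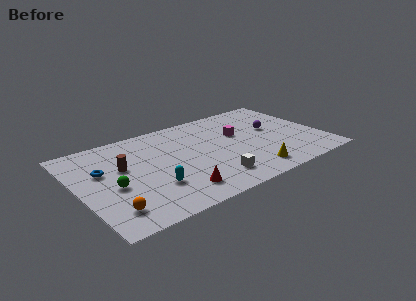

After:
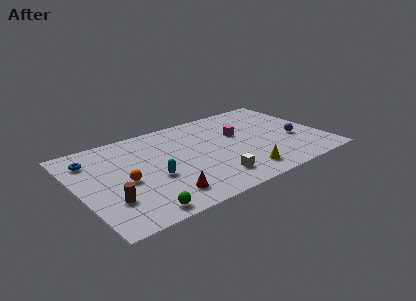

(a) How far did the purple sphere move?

2.1

From (13.1, 5.5) to (14.2, 3.7), the purple sphere covered √(1.1² + 1.8²) ≈ 2.1 units.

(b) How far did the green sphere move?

3.3

The green sphere was near (2.1, 4.1) before and (3.3, 1.0) after, so it travelled √(1.2² + 3.1²) ≈ 3.3 units.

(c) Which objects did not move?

the white cube and the magenta cube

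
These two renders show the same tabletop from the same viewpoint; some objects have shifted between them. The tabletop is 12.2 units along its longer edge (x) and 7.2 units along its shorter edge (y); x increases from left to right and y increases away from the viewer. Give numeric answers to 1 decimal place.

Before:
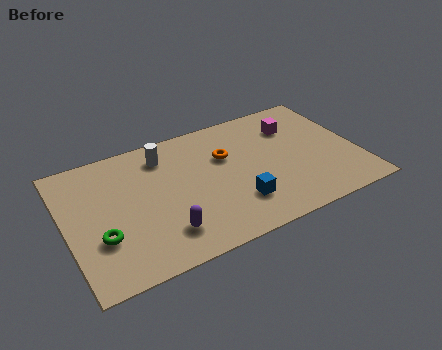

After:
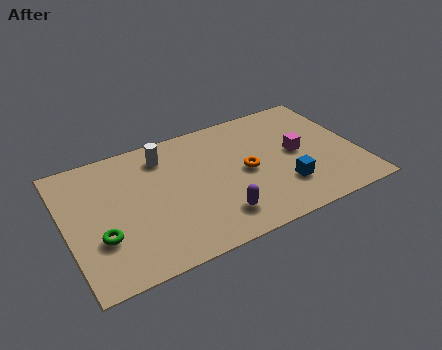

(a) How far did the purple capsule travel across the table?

2.2

The purple capsule was near (3.8, 1.6) before and (6.0, 1.5) after, so it travelled √(2.2² + 0.1²) ≈ 2.2 units.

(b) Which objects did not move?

the green torus and the white cylinder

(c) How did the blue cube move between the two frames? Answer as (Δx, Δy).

(2.0, 0.1)

From the two frames, the blue cube sits at roughly (6.9, 1.9) before and (8.9, 2.0) after.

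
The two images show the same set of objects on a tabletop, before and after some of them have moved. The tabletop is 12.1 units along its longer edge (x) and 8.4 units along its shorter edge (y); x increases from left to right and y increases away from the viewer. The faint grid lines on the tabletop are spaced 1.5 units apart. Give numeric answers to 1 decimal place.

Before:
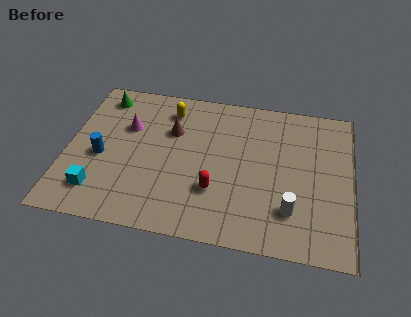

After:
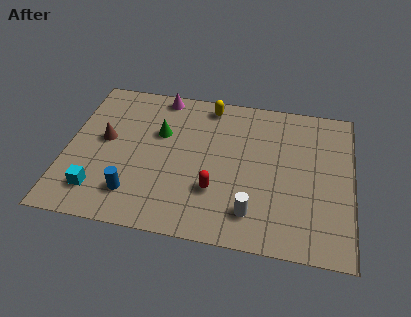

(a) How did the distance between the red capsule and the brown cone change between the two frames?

+1.6

Before: roughly 3.6 units apart; after: 5.2. That's 1.6 units further apart.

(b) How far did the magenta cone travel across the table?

2.5

From (2.5, 5.5) to (3.8, 7.6), the magenta cone covered √(1.3² + 2.1²) ≈ 2.5 units.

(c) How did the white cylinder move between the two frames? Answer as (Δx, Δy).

(-1.6, -0.4)

From the two frames, the white cylinder sits at roughly (9.6, 2.1) before and (8.0, 1.7) after.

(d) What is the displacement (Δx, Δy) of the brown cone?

(-2.8, -1.0)

The brown cone started near (4.4, 5.6) and ended near (1.6, 4.6).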